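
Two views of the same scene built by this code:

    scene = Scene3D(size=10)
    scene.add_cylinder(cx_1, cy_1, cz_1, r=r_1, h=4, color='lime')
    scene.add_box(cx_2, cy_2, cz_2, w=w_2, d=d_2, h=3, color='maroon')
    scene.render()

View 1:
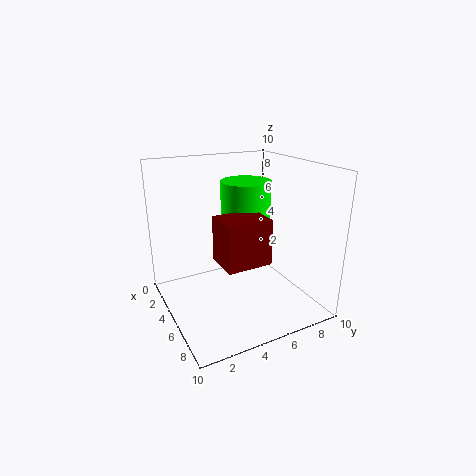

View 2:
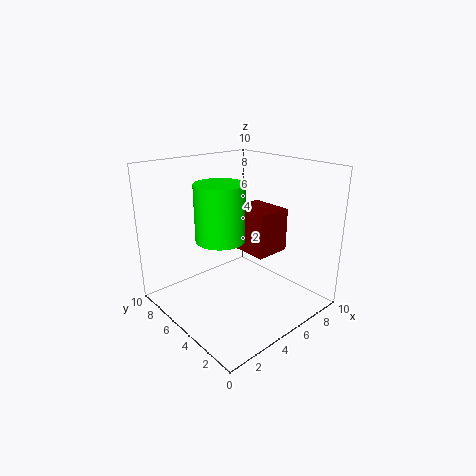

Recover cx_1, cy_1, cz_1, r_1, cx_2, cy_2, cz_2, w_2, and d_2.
cx_1 = 4.25; cy_1 = 6; cz_1 = 4.75; r_1 = 1.75; cx_2 = 5.25; cy_2 = 3; cz_2 = 4; w_2 = 2.5; d_2 = 3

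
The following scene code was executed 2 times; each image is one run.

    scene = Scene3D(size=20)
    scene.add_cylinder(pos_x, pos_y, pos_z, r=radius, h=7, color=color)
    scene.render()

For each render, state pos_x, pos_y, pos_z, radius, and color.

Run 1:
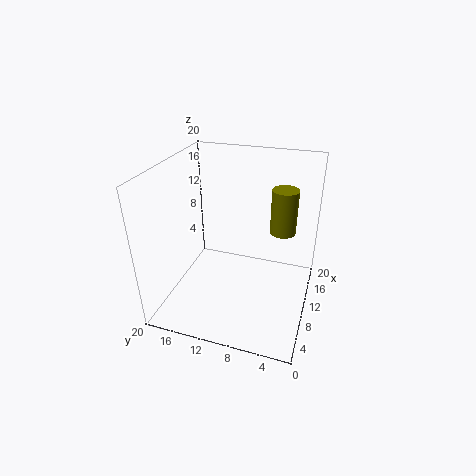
pos_x = 17; pos_y = 5; pos_z = 8; radius = 2; color = 'olive'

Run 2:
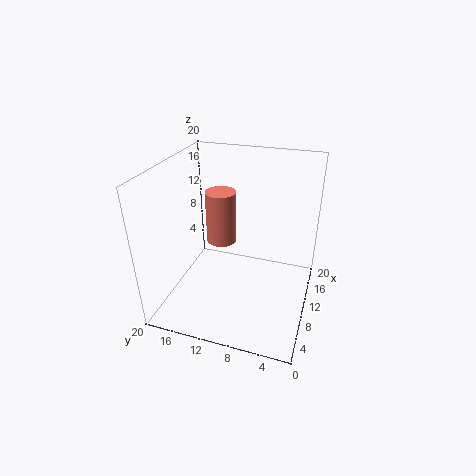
pos_x = 9; pos_y = 12; pos_z = 10; radius = 2; color = 'salmon'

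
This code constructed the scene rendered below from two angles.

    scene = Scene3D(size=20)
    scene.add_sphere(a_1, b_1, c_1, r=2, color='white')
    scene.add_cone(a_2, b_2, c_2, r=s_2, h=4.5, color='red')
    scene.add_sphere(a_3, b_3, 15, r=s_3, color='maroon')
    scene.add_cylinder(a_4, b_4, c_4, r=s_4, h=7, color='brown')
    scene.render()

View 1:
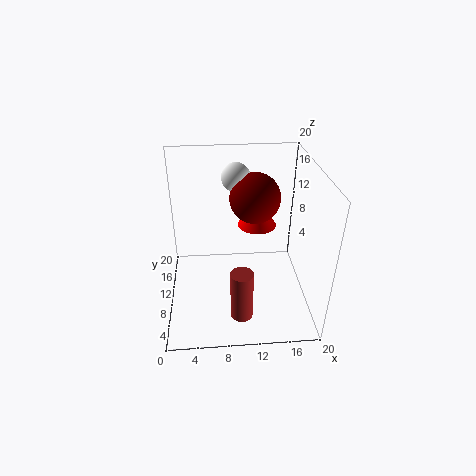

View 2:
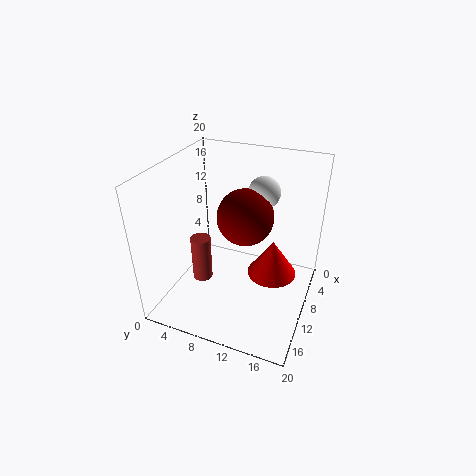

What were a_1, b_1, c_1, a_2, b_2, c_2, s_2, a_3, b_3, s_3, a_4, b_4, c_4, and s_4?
a_1 = 10
b_1 = 13.5
c_1 = 17.5
a_2 = 13.5
b_2 = 16
c_2 = 8.5
s_2 = 3
a_3 = 12.5
b_3 = 12
s_3 = 3.5
a_4 = 10
b_4 = 4
c_4 = 1.5
s_4 = 1.5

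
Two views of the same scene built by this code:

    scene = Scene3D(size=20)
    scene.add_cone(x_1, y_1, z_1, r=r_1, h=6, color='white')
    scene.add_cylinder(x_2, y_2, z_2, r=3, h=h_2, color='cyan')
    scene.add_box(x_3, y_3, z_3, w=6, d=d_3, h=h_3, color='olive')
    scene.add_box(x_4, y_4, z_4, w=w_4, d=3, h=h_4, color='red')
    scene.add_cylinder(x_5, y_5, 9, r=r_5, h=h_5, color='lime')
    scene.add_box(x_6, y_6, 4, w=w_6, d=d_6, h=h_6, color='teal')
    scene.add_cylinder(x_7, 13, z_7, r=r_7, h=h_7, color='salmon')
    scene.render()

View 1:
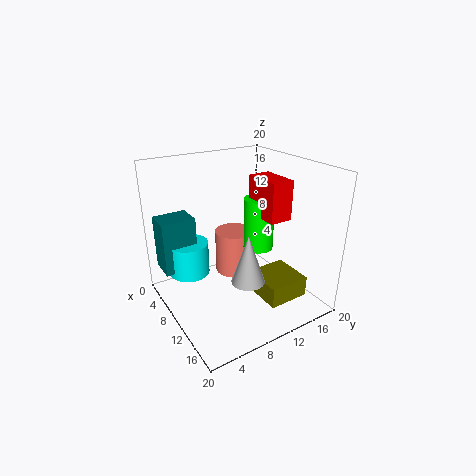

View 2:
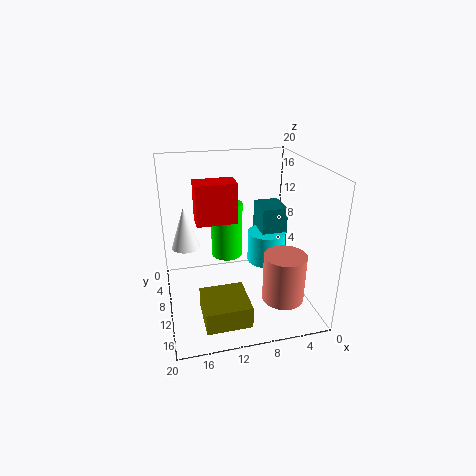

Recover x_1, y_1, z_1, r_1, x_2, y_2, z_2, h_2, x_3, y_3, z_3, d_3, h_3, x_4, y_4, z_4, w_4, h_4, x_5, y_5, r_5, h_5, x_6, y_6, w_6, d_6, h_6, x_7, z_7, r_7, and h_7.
x_1 = 17
y_1 = 7
z_1 = 8
r_1 = 2
x_2 = 4
y_2 = 5
z_2 = 3
h_2 = 5
x_3 = 10
y_3 = 12
z_3 = 1
d_3 = 6
h_3 = 3
x_4 = 11
y_4 = 11
z_4 = 14
w_4 = 5
h_4 = 5
x_5 = 12
y_5 = 12
r_5 = 2
h_5 = 7
x_6 = 1
y_6 = 1
w_6 = 4
d_6 = 5
h_6 = 8
x_7 = 4
z_7 = 1
r_7 = 3
h_7 = 7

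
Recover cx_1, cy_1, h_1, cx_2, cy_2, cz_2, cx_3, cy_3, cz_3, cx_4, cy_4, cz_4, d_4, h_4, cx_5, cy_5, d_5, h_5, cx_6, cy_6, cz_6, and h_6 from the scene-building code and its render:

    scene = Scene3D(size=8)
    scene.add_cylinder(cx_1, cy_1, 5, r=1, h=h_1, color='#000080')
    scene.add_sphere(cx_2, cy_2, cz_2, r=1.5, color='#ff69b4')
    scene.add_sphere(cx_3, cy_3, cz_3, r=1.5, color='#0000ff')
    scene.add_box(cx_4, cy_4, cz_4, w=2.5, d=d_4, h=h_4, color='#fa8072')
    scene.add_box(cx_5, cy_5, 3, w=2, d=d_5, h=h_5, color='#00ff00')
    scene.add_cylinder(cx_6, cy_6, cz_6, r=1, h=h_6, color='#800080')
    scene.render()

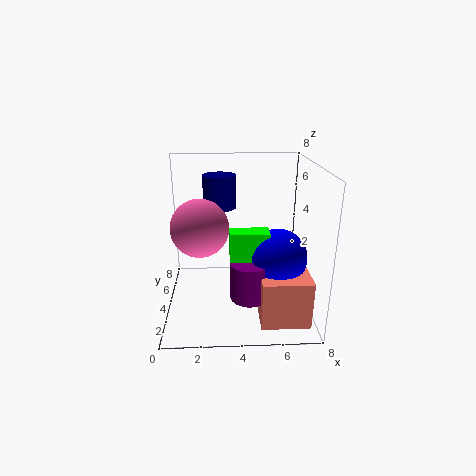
cx_1 = 3, cy_1 = 6.5, h_1 = 2, cx_2 = 2, cy_2 = 3, cz_2 = 5, cx_3 = 6, cy_3 = 2.5, cz_3 = 3.5, cx_4 = 5, cy_4 = 0.5, cz_4 = 0.5, d_4 = 2.5, h_4 = 2.5, cx_5 = 3.5, cy_5 = 2, d_5 = 1, h_5 = 2, cx_6 = 4.5, cy_6 = 2, cz_6 = 1.5, h_6 = 2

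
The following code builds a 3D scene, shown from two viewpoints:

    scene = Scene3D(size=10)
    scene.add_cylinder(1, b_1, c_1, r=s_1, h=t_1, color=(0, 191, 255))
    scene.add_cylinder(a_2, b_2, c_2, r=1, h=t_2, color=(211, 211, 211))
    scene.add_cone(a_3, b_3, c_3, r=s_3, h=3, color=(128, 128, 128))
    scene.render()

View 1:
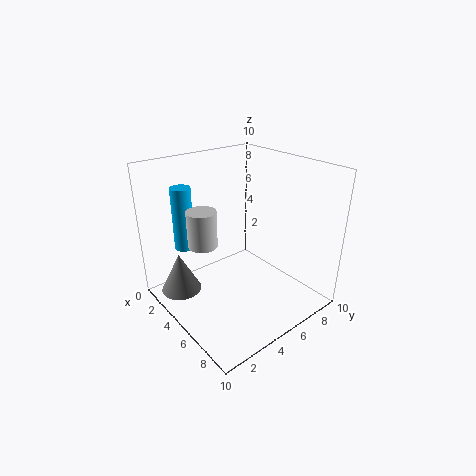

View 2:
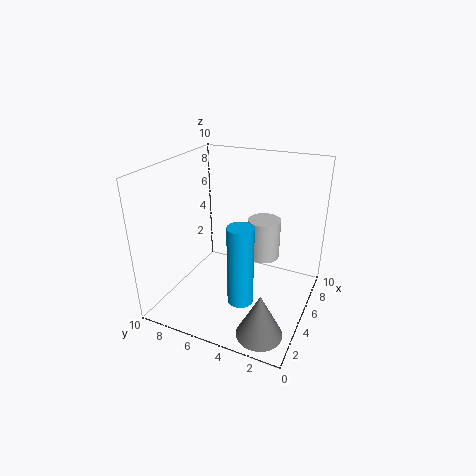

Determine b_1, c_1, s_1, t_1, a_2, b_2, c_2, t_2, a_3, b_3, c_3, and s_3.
b_1 = 3
c_1 = 3.25
s_1 = 0.75
t_1 = 4.75
a_2 = 4
b_2 = 2.75
c_2 = 4.75
t_2 = 2.5
a_3 = 1.75
b_3 = 2
c_3 = 0.25
s_3 = 1.5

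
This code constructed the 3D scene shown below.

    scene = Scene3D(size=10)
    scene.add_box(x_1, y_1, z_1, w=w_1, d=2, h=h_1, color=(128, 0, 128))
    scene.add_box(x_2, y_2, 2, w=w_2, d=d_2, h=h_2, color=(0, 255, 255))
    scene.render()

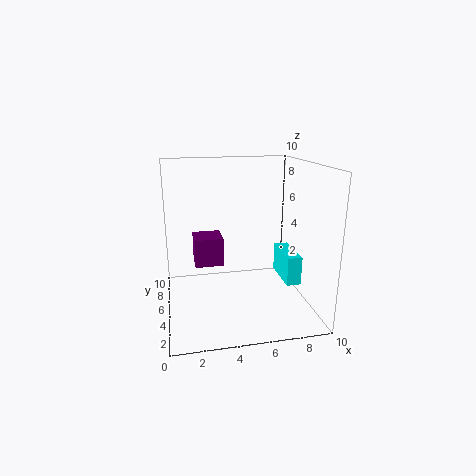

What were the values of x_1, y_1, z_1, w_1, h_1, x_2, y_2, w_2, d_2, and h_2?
x_1 = 2, y_1 = 5, z_1 = 3, w_1 = 2, h_1 = 2, x_2 = 8, y_2 = 3, w_2 = 1, d_2 = 3, h_2 = 2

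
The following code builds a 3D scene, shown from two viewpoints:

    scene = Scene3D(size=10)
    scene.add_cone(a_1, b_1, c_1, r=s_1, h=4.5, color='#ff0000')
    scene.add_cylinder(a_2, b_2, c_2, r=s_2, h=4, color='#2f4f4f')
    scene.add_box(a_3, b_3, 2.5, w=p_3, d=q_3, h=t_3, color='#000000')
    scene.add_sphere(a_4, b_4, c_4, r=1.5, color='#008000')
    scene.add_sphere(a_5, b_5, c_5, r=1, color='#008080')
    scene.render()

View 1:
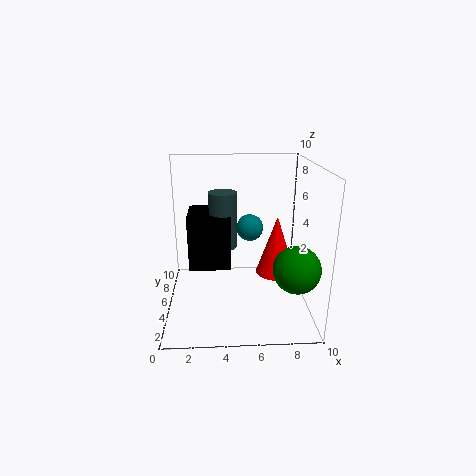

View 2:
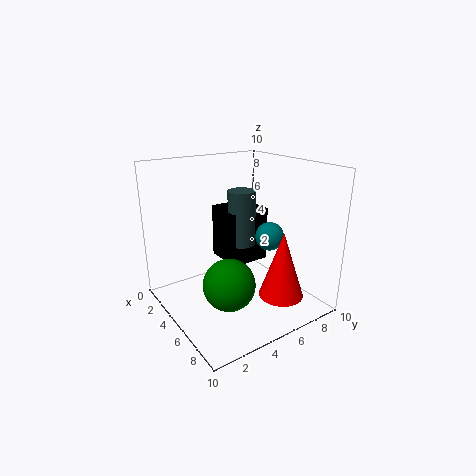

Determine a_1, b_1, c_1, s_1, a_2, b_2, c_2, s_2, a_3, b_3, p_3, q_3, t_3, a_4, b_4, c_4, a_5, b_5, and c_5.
a_1 = 8; b_1 = 6.5; c_1 = 1.5; s_1 = 1.5; a_2 = 4; b_2 = 6; c_2 = 4; s_2 = 1; a_3 = 1.5; b_3 = 5; p_3 = 3; q_3 = 3; t_3 = 4; a_4 = 8.5; b_4 = 2; c_4 = 4; a_5 = 6; b_5 = 7; c_5 = 5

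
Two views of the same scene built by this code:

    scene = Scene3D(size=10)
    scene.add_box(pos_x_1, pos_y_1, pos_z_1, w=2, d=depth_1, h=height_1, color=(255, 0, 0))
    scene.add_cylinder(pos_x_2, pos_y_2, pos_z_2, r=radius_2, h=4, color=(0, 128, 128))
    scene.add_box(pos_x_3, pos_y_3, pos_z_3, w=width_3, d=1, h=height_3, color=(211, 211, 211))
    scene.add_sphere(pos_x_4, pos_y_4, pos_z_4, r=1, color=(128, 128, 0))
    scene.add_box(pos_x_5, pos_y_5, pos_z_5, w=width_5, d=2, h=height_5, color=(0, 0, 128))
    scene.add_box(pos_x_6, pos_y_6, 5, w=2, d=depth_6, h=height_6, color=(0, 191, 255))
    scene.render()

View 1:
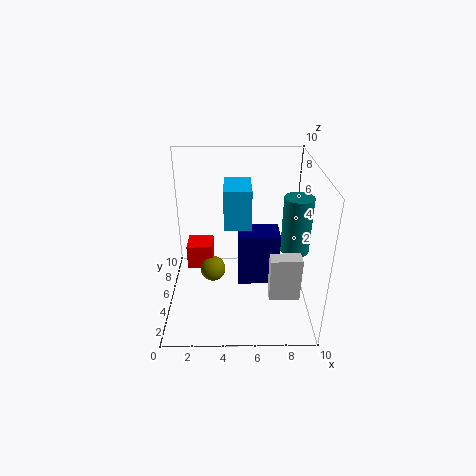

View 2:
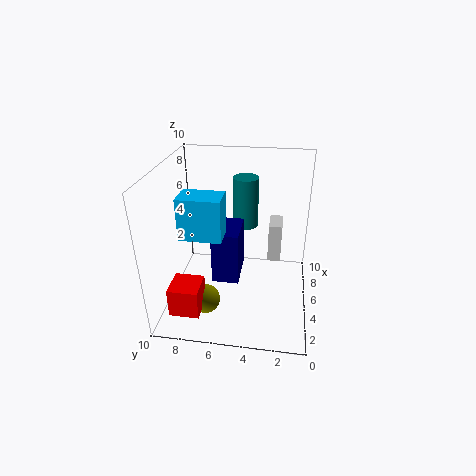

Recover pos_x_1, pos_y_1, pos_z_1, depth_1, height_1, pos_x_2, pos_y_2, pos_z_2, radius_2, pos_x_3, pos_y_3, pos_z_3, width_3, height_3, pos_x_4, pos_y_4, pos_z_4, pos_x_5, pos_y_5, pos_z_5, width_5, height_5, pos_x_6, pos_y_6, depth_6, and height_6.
pos_x_1 = 1, pos_y_1 = 7, pos_z_1 = 1, depth_1 = 2, height_1 = 2, pos_x_2 = 9, pos_y_2 = 5, pos_z_2 = 4, radius_2 = 1, pos_x_3 = 7, pos_y_3 = 2, pos_z_3 = 2, width_3 = 2, height_3 = 3, pos_x_4 = 3, pos_y_4 = 7, pos_z_4 = 1, pos_x_5 = 5, pos_y_5 = 5, pos_z_5 = 1, width_5 = 3, height_5 = 4, pos_x_6 = 4, pos_y_6 = 6, depth_6 = 3, height_6 = 3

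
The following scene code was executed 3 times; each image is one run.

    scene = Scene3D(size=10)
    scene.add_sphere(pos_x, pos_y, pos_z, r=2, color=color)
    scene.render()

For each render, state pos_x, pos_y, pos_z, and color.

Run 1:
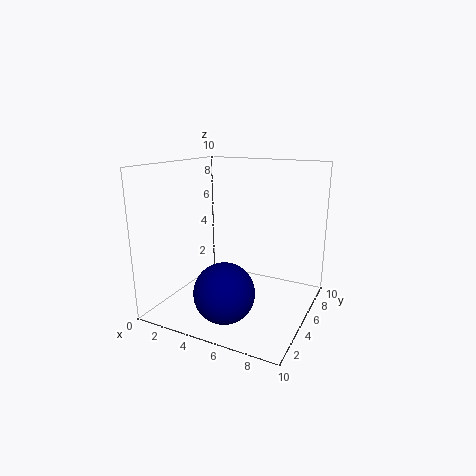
pos_x = 5.25; pos_y = 2.5; pos_z = 2; color = 'navy'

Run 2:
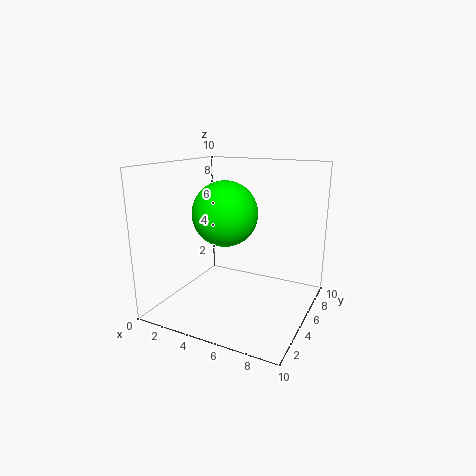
pos_x = 5.25; pos_y = 2.75; pos_z = 7.25; color = 'lime'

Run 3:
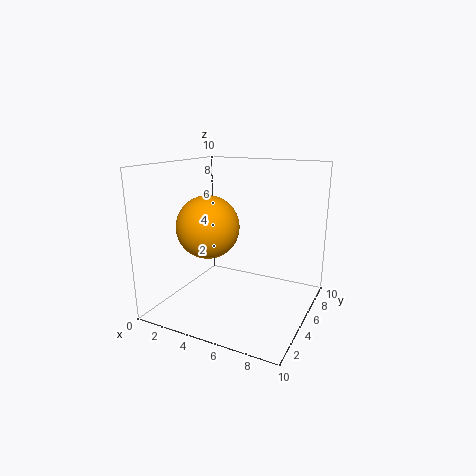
pos_x = 4; pos_y = 2.75; pos_z = 6.25; color = 'orange'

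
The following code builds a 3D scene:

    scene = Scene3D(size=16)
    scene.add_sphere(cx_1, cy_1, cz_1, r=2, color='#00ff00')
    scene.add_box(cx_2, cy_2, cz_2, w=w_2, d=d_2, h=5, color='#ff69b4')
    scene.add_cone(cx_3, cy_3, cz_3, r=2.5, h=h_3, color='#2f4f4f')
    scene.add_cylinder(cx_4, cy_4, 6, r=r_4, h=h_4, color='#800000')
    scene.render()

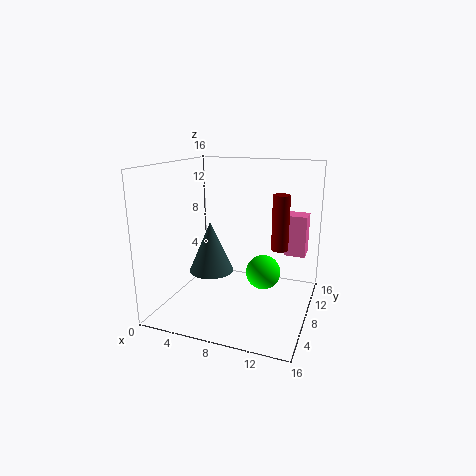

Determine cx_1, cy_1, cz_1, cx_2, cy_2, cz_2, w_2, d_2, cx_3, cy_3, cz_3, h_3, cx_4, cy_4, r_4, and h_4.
cx_1 = 10.5, cy_1 = 9.75, cz_1 = 3.5, cx_2 = 12.25, cy_2 = 12.75, cz_2 = 4.75, w_2 = 2.5, d_2 = 2.5, cx_3 = 5, cy_3 = 7.25, cz_3 = 4, h_3 = 5.75, cx_4 = 12, cy_4 = 11.25, r_4 = 1, h_4 = 6.5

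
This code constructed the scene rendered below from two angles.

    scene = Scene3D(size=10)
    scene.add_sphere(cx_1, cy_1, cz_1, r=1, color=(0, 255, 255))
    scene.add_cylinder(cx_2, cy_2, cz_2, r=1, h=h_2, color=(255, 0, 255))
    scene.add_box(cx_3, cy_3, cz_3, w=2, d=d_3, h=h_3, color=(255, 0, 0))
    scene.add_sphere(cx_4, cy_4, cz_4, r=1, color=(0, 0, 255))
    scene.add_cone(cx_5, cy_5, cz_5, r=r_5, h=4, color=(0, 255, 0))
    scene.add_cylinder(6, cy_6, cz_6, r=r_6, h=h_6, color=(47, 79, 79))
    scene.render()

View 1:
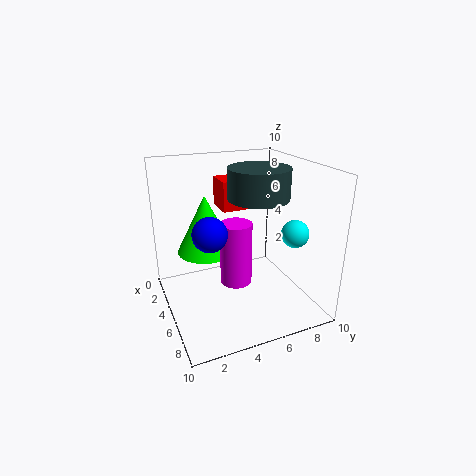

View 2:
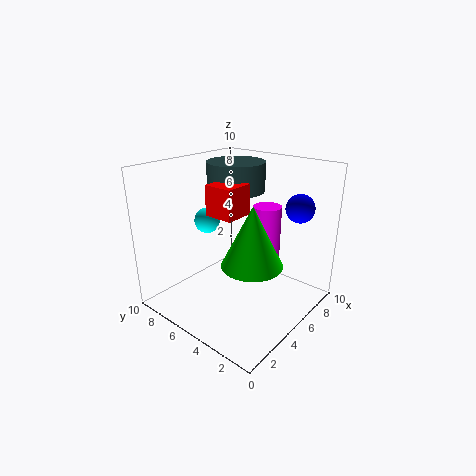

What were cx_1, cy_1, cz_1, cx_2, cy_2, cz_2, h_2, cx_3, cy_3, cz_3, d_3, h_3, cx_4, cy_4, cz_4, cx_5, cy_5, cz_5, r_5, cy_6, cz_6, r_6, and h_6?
cx_1 = 6, cy_1 = 9, cz_1 = 5, cx_2 = 7, cy_2 = 4, cz_2 = 3, h_2 = 4, cx_3 = 3, cy_3 = 4, cz_3 = 7, d_3 = 2, h_3 = 2, cx_4 = 8, cy_4 = 2, cz_4 = 7, cx_5 = 4, cy_5 = 3, cz_5 = 4, r_5 = 2, cy_6 = 6, cz_6 = 8, r_6 = 2, h_6 = 2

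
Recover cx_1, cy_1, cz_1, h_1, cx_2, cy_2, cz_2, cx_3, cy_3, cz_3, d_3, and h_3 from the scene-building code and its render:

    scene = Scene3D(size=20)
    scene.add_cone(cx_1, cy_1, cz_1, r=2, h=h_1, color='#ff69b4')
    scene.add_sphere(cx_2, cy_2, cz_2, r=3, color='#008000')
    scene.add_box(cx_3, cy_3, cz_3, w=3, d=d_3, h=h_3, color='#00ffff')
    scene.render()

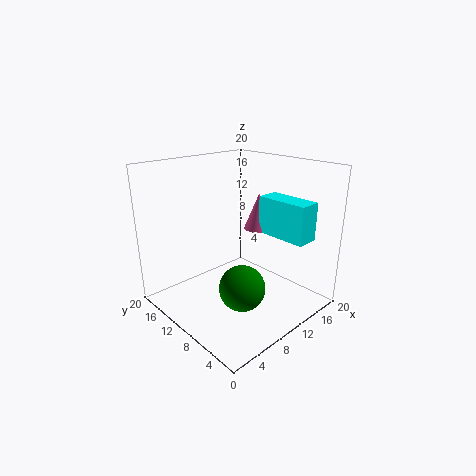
cx_1 = 13; cy_1 = 9; cz_1 = 11; h_1 = 5; cx_2 = 7; cy_2 = 6; cz_2 = 5; cx_3 = 12; cy_3 = 1; cz_3 = 11; d_3 = 7; h_3 = 5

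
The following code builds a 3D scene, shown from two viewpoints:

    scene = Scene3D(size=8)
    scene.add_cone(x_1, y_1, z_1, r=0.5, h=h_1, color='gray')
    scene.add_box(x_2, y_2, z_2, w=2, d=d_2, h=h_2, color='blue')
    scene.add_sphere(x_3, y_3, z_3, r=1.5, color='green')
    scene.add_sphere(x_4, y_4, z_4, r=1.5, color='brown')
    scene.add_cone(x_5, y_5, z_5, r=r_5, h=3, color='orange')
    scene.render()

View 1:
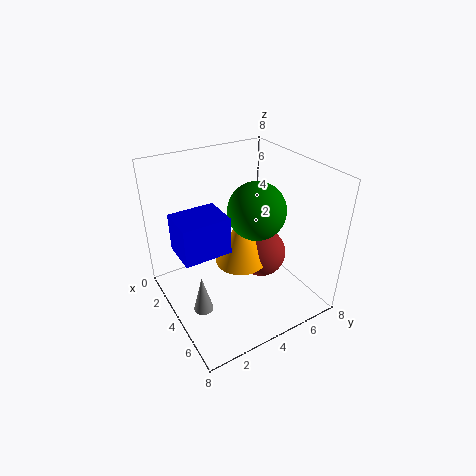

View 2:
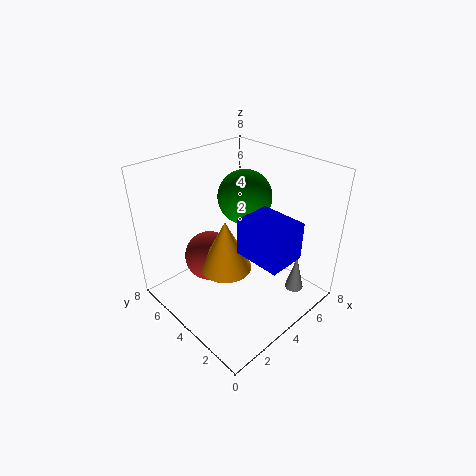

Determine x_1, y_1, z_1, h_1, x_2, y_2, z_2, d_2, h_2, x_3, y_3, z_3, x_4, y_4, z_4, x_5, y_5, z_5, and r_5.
x_1 = 5.5
y_1 = 1
z_1 = 1.5
h_1 = 2
x_2 = 3
y_2 = 0.5
z_2 = 4
d_2 = 2.5
h_2 = 2
x_3 = 5
y_3 = 4.5
z_3 = 6
x_4 = 3.5
y_4 = 6
z_4 = 2
x_5 = 3.5
y_5 = 4.5
z_5 = 2
r_5 = 1.5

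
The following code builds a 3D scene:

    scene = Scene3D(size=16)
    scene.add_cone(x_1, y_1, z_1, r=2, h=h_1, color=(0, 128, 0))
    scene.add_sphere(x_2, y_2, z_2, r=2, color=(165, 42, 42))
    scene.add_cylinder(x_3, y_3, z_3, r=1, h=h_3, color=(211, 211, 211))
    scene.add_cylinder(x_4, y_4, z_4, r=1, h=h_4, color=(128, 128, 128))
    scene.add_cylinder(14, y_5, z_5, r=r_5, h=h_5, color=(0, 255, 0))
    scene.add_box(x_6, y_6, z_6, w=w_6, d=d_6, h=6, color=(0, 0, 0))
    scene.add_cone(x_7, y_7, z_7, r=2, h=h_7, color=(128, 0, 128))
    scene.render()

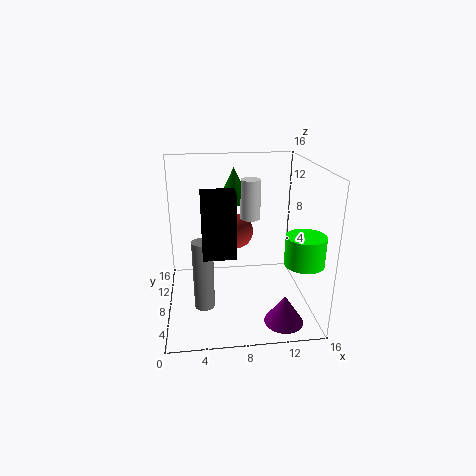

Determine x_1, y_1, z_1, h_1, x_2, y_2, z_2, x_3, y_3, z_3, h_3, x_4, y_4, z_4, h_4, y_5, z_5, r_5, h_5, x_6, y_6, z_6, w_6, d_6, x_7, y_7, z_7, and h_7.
x_1 = 8, y_1 = 12, z_1 = 11, h_1 = 4, x_2 = 8, y_2 = 10, z_2 = 8, x_3 = 9, y_3 = 6, z_3 = 11, h_3 = 4, x_4 = 4, y_4 = 3, z_4 = 3, h_4 = 7, y_5 = 3, z_5 = 7, r_5 = 2, h_5 = 3, x_6 = 4, y_6 = 1, z_6 = 9, w_6 = 3, d_6 = 2, x_7 = 12, y_7 = 2, z_7 = 1, h_7 = 3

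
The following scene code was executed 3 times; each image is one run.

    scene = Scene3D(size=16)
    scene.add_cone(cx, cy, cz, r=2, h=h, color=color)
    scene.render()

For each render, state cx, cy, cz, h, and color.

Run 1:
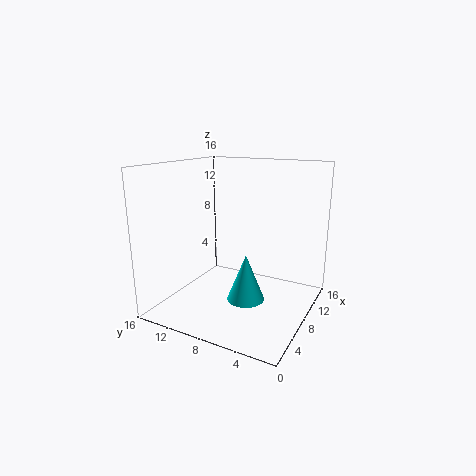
cx = 6
cy = 6
cz = 2
h = 5
color = 'cyan'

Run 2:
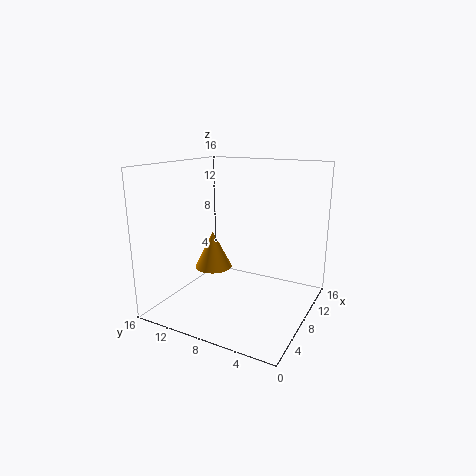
cx = 6
cy = 10
cz = 5
h = 4
color = 'orange'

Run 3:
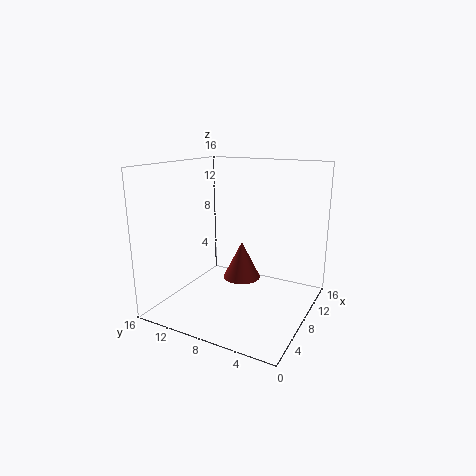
cx = 7
cy = 7
cz = 4
h = 4
color = 'brown'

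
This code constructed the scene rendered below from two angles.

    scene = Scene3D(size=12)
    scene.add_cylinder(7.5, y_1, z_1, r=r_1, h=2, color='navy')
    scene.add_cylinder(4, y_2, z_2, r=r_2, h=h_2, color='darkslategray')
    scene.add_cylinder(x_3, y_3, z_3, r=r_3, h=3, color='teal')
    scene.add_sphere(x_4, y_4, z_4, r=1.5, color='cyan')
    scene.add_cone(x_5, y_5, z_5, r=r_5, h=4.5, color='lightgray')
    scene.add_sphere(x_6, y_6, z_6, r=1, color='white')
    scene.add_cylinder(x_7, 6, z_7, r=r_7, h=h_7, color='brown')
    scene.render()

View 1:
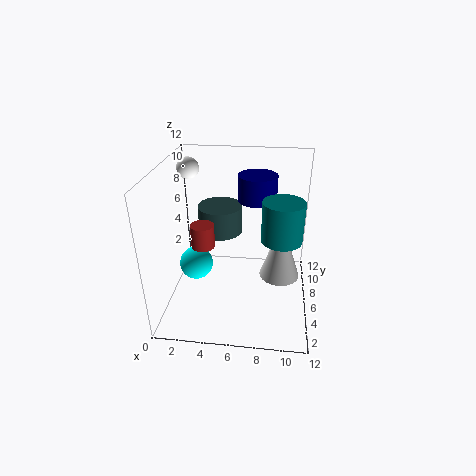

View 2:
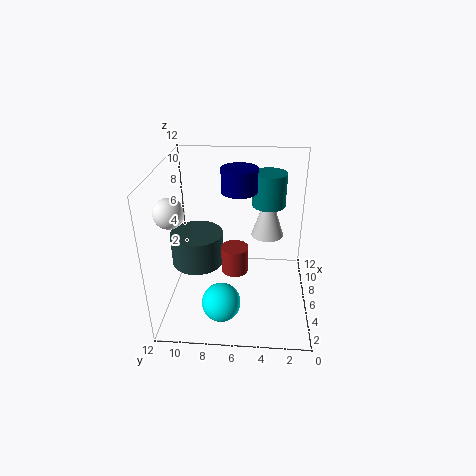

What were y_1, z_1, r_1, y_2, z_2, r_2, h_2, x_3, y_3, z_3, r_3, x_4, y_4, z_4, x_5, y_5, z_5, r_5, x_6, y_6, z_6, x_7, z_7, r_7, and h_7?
y_1 = 6; z_1 = 9.5; r_1 = 1.5; y_2 = 9; z_2 = 5; r_2 = 2; h_2 = 2.5; x_3 = 9.5; y_3 = 3.5; z_3 = 7.5; r_3 = 1.5; x_4 = 2; y_4 = 7; z_4 = 2.5; x_5 = 9.5; y_5 = 3.5; z_5 = 4.5; r_5 = 1.5; x_6 = 1; y_6 = 10; z_6 = 10.5; x_7 = 3; z_7 = 5; r_7 = 1; h_7 = 2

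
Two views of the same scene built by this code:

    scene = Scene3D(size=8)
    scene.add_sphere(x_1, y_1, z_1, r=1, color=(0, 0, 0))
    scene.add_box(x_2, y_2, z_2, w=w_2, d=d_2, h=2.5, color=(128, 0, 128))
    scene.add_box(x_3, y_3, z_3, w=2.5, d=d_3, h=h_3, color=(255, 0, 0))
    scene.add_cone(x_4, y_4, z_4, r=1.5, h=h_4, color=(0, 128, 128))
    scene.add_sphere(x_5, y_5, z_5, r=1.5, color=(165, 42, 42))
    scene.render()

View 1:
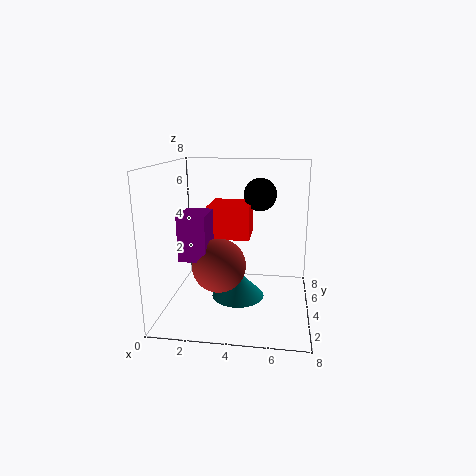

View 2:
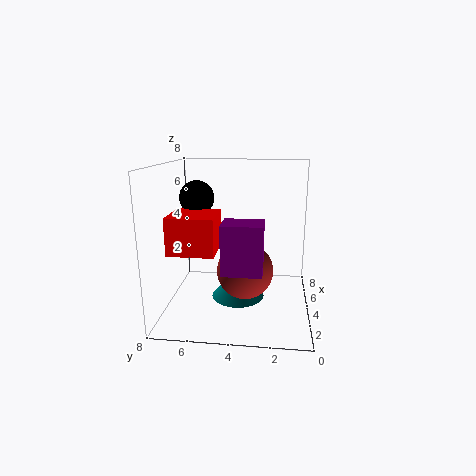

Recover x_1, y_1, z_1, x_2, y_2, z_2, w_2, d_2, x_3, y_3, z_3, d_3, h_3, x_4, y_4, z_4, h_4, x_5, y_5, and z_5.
x_1 = 5
y_1 = 6.5
z_1 = 6
x_2 = 1
y_2 = 2.5
z_2 = 3
w_2 = 1.5
d_2 = 2
x_3 = 2
y_3 = 5
z_3 = 3.5
d_3 = 2.5
h_3 = 2
x_4 = 4
y_4 = 4
z_4 = 0.5
h_4 = 1.5
x_5 = 3
y_5 = 3.5
z_5 = 2.5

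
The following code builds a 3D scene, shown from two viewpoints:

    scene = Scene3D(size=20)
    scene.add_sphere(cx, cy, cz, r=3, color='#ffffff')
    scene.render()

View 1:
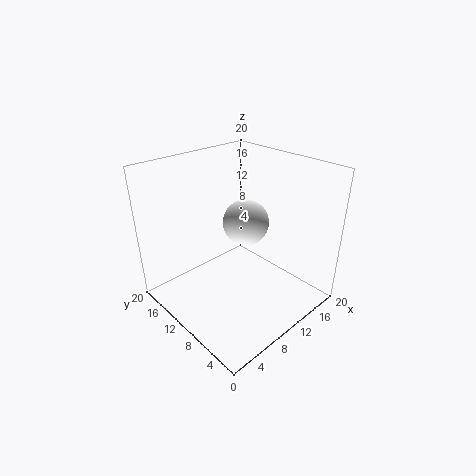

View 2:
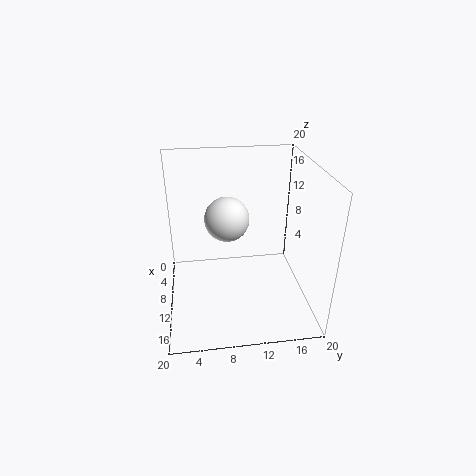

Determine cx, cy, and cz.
cx = 10; cy = 8.5; cz = 13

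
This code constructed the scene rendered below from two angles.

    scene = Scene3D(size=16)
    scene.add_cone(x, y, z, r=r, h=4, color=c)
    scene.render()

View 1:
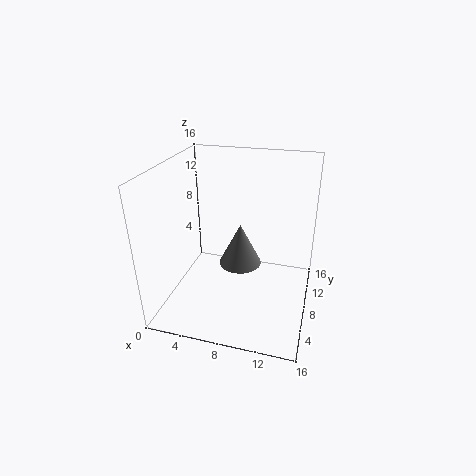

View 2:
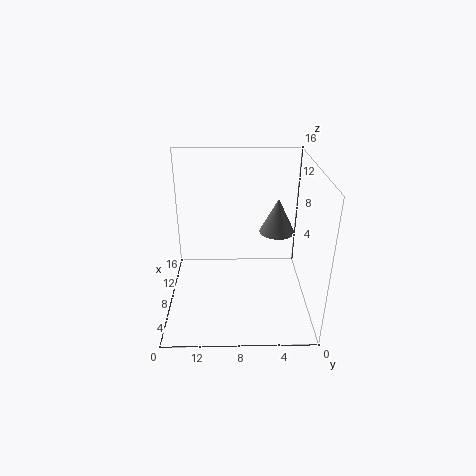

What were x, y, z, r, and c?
x = 9.5
y = 3.5
z = 8
r = 2
c = 'gray'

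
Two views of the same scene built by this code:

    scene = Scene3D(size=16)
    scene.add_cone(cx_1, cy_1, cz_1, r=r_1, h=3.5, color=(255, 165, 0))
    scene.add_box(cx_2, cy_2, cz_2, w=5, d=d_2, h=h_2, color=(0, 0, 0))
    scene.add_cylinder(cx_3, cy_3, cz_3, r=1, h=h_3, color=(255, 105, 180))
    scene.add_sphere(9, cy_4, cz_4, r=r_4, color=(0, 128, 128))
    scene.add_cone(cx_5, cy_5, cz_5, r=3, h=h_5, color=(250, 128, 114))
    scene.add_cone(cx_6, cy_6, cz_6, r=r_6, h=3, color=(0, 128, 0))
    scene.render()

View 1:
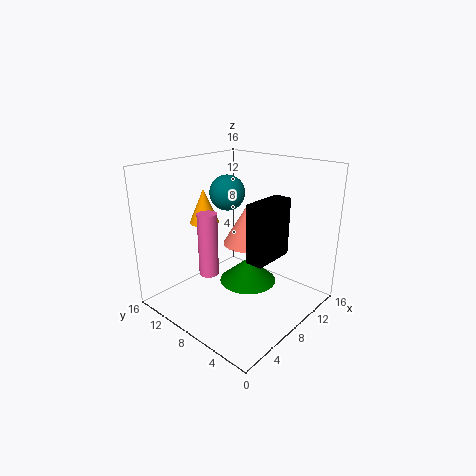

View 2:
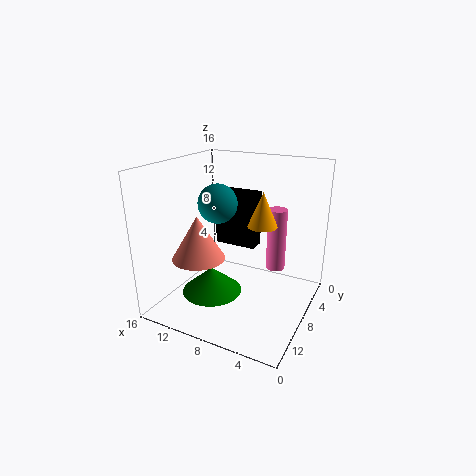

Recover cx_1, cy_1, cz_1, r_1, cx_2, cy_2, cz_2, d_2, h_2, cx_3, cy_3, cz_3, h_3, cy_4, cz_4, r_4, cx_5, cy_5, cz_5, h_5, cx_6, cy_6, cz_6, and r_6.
cx_1 = 4.5; cy_1 = 9.5; cz_1 = 10.5; r_1 = 1.5; cx_2 = 7; cy_2 = 4; cz_2 = 6; d_2 = 2; h_2 = 6.5; cx_3 = 3.5; cy_3 = 8; cz_3 = 5.5; h_3 = 6.5; cy_4 = 10.5; cz_4 = 12.5; r_4 = 2; cx_5 = 12; cy_5 = 10; cz_5 = 5.5; h_5 = 5; cx_6 = 11; cy_6 = 9; cz_6 = 1; r_6 = 3.5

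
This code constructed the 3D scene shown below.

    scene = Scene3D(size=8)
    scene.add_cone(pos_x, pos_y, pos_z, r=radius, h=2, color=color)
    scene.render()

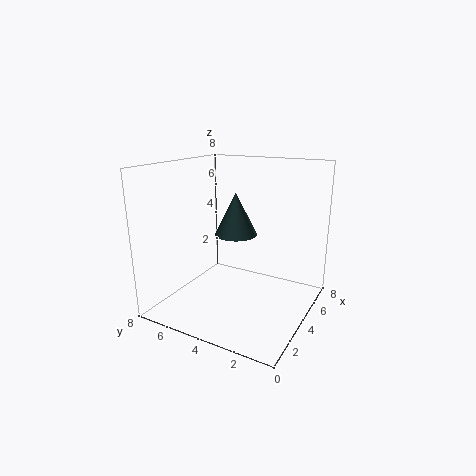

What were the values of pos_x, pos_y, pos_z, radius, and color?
pos_x = 2; pos_y = 3; pos_z = 5; radius = 1; color = 'darkslategray'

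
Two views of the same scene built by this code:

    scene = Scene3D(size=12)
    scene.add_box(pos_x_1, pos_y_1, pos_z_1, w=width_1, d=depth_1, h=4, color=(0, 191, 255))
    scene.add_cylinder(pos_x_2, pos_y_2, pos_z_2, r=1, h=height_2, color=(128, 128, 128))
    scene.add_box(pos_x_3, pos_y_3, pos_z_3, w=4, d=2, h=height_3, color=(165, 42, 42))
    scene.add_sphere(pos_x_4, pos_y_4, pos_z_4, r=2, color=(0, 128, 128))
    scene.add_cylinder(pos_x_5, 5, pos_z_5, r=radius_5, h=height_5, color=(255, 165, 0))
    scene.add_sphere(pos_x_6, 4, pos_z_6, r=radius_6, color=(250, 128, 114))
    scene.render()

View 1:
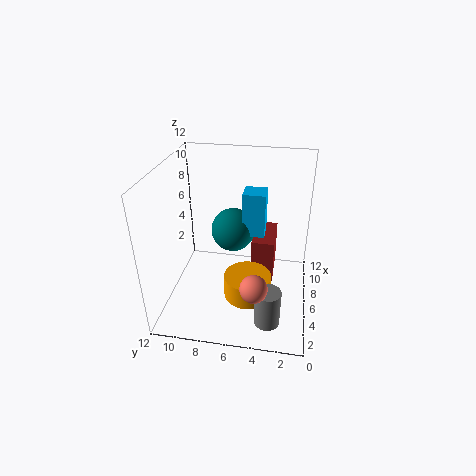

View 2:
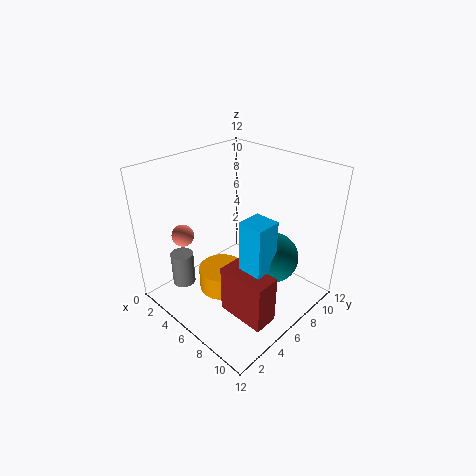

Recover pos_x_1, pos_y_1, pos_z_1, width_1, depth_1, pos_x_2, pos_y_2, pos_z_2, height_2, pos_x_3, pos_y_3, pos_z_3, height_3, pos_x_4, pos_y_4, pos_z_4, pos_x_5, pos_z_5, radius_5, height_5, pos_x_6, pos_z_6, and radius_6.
pos_x_1 = 8; pos_y_1 = 4; pos_z_1 = 5; width_1 = 2; depth_1 = 2; pos_x_2 = 2; pos_y_2 = 3; pos_z_2 = 1; height_2 = 3; pos_x_3 = 7; pos_y_3 = 3; pos_z_3 = 1; height_3 = 4; pos_x_4 = 9; pos_y_4 = 7; pos_z_4 = 5; pos_x_5 = 5; pos_z_5 = 1; radius_5 = 2; height_5 = 2; pos_x_6 = 1; pos_z_6 = 5; radius_6 = 1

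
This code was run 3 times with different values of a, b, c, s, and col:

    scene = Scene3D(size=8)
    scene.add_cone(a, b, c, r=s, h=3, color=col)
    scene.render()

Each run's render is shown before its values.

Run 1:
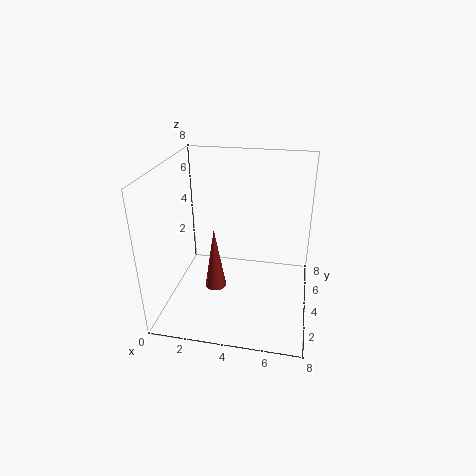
a = 3.5
b = 1
c = 3
s = 0.5
col = 'brown'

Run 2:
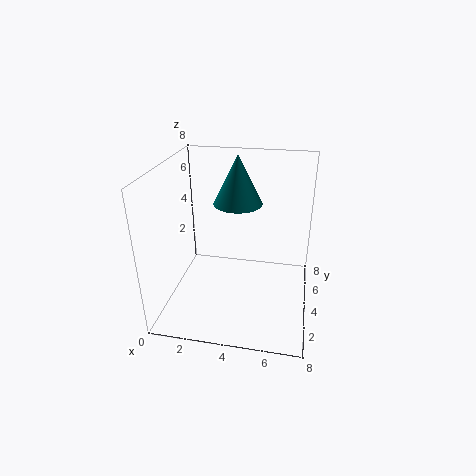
a = 3.5
b = 6.5
c = 5
s = 1.5
col = 'teal'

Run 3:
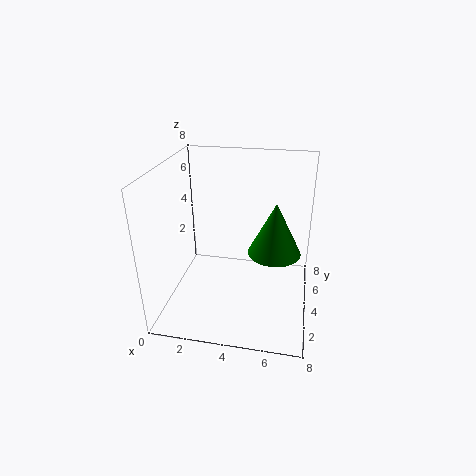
a = 6
b = 4.5
c = 3
s = 1.5
col = 'green'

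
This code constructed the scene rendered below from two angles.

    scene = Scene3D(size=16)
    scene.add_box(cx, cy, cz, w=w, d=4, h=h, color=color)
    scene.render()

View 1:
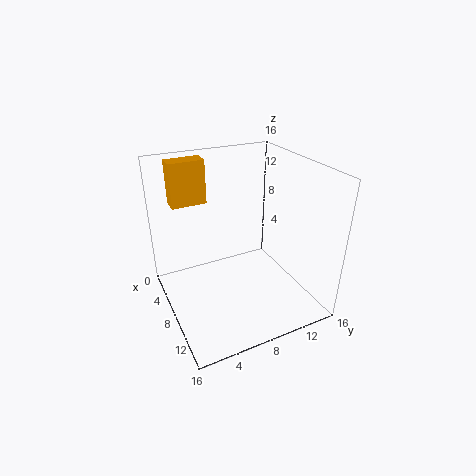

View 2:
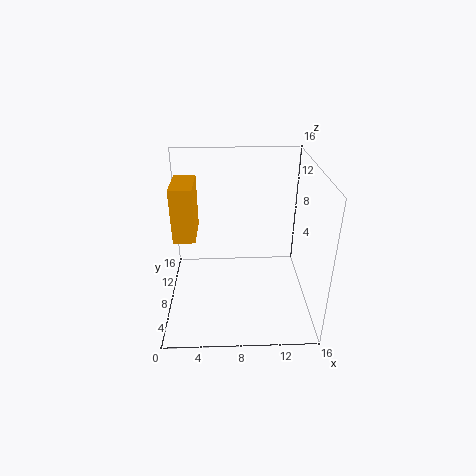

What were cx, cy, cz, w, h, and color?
cx = 2, cy = 2, cz = 11, w = 2, h = 5, color = 'orange'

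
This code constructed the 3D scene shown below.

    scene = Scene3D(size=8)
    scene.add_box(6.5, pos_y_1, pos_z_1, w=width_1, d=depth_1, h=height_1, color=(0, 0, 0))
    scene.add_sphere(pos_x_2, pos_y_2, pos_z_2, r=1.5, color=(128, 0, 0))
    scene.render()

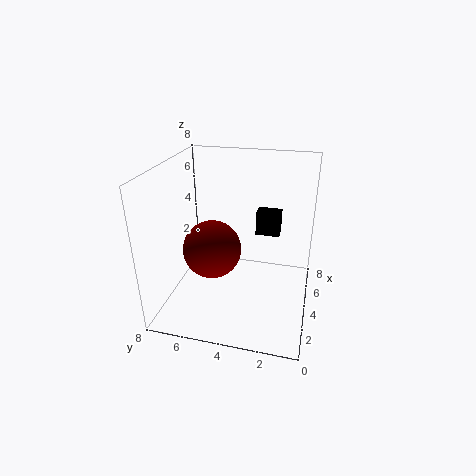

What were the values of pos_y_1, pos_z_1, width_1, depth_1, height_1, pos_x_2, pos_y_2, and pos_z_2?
pos_y_1 = 2
pos_z_1 = 3
width_1 = 1
depth_1 = 1.5
height_1 = 1.5
pos_x_2 = 2.5
pos_y_2 = 5
pos_z_2 = 4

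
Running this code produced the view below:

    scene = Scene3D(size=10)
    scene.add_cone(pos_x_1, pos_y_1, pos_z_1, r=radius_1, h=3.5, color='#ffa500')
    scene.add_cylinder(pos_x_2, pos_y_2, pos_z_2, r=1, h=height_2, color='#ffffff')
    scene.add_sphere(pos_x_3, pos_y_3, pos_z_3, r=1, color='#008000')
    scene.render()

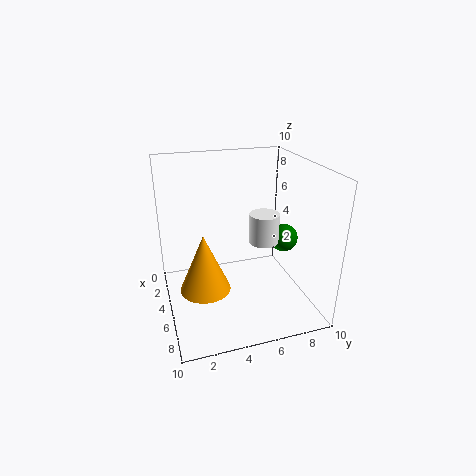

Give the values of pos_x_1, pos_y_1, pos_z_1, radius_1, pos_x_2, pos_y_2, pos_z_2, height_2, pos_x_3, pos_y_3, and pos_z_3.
pos_x_1 = 8, pos_y_1 = 2, pos_z_1 = 3.5, radius_1 = 1.5, pos_x_2 = 6, pos_y_2 = 6.5, pos_z_2 = 5, height_2 = 2, pos_x_3 = 5, pos_y_3 = 8.5, pos_z_3 = 4.5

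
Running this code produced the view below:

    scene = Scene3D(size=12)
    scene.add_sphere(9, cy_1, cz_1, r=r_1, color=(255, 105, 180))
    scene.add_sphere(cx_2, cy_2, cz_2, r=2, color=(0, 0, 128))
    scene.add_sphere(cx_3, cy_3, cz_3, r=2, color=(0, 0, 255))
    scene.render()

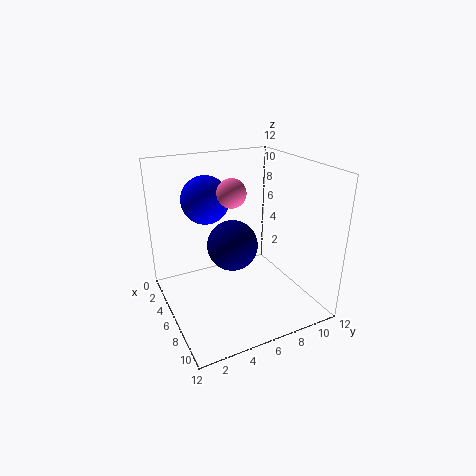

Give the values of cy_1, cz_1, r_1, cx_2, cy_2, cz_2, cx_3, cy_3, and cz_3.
cy_1 = 4, cz_1 = 11, r_1 = 1, cx_2 = 7, cy_2 = 5, cz_2 = 6, cx_3 = 4, cy_3 = 4, cz_3 = 9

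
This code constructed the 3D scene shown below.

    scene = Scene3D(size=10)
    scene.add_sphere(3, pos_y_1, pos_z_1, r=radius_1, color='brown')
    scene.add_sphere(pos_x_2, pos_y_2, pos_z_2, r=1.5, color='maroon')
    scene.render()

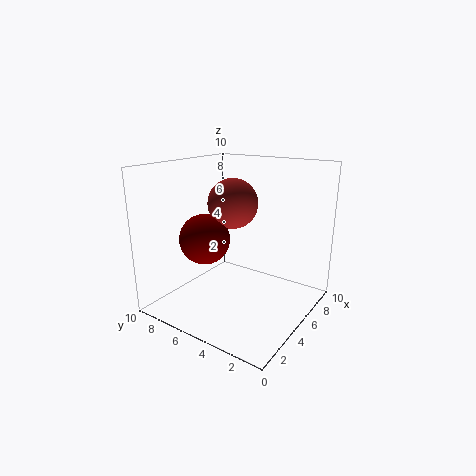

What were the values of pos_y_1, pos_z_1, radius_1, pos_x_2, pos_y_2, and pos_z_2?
pos_y_1 = 4; pos_z_1 = 8; radius_1 = 1.5; pos_x_2 = 1.5; pos_y_2 = 5; pos_z_2 = 6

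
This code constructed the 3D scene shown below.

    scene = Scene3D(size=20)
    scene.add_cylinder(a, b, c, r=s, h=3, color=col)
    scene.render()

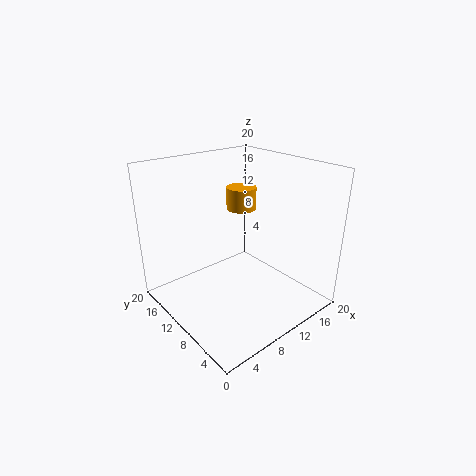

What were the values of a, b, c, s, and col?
a = 11, b = 10.5, c = 14, s = 2, col = 'orange'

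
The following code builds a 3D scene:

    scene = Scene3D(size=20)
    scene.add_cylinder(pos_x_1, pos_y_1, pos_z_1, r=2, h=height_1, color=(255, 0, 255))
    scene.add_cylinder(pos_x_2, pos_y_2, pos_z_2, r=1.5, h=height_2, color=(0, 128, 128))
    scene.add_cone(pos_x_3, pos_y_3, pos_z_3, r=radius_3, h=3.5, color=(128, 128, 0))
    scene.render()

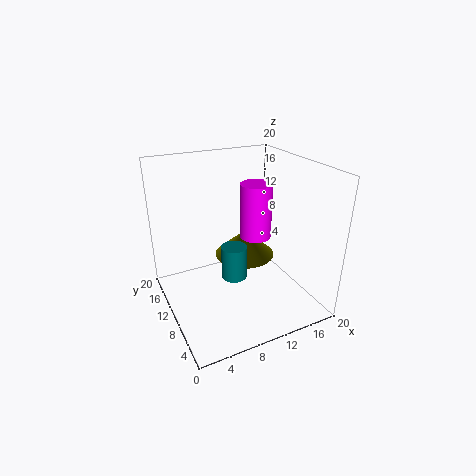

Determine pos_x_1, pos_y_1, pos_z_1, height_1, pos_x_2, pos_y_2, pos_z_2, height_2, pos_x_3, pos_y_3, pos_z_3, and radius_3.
pos_x_1 = 11
pos_y_1 = 7
pos_z_1 = 11.5
height_1 = 7
pos_x_2 = 6.5
pos_y_2 = 4
pos_z_2 = 8.5
height_2 = 4
pos_x_3 = 10.5
pos_y_3 = 9
pos_z_3 = 8
radius_3 = 4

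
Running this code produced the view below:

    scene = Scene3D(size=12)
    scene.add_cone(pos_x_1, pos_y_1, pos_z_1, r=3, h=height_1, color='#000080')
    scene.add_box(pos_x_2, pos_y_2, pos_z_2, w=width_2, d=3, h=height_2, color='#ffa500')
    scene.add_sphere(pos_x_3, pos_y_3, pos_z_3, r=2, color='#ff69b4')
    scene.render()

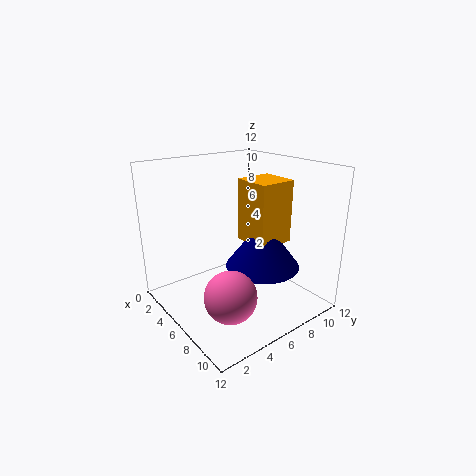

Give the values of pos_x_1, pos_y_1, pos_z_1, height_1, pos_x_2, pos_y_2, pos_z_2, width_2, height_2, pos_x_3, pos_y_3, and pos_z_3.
pos_x_1 = 8; pos_y_1 = 7; pos_z_1 = 4; height_1 = 4; pos_x_2 = 6; pos_y_2 = 6; pos_z_2 = 6; width_2 = 3; height_2 = 5; pos_x_3 = 9; pos_y_3 = 3; pos_z_3 = 3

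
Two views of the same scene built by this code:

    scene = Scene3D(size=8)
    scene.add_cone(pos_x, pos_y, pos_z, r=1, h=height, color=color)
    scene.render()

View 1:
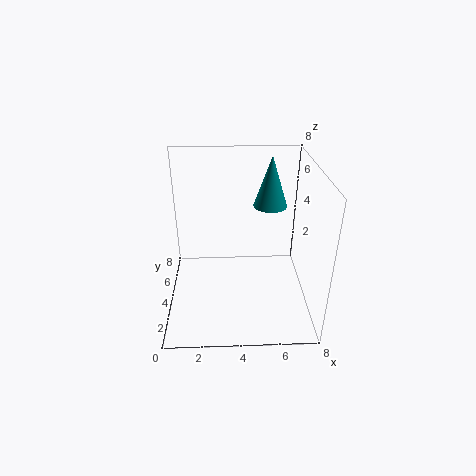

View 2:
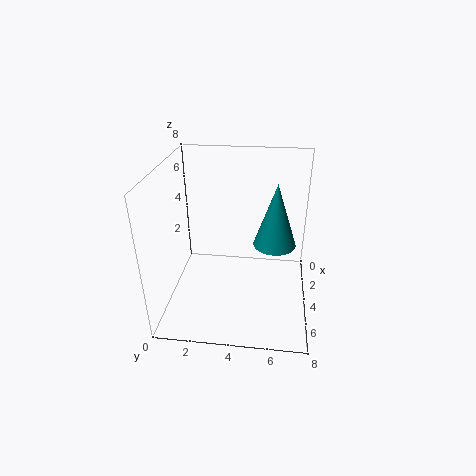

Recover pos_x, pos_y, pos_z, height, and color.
pos_x = 6
pos_y = 6
pos_z = 5
height = 3
color = 'teal'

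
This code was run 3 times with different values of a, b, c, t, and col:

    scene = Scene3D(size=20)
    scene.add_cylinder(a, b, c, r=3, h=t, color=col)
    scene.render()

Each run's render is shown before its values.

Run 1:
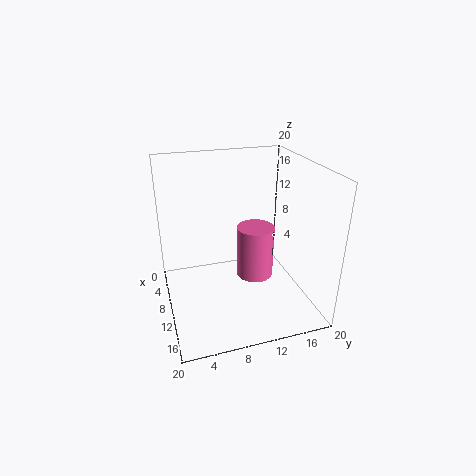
a = 5, b = 14.5, c = 0.25, t = 8.5, col = 'hotpink'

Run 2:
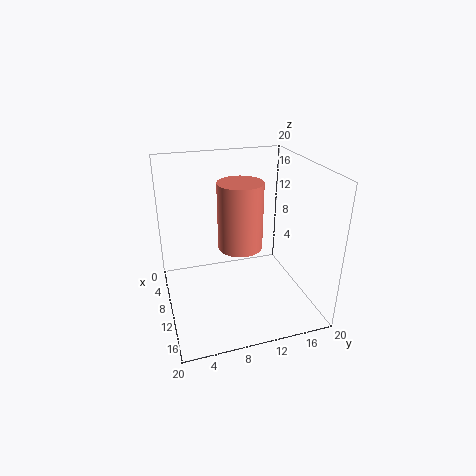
a = 11, b = 10, c = 9.25, t = 9, col = 'salmon'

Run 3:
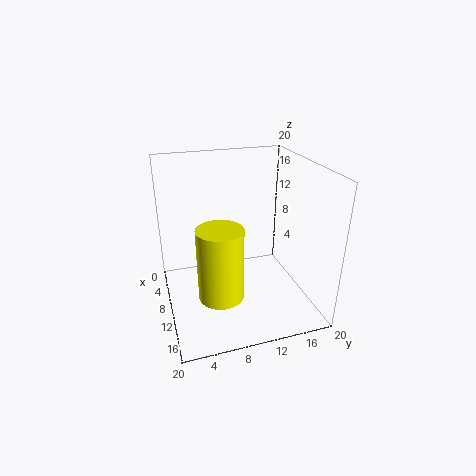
a = 13.75, b = 6.5, c = 3.75, t = 9.75, col = 'yellow'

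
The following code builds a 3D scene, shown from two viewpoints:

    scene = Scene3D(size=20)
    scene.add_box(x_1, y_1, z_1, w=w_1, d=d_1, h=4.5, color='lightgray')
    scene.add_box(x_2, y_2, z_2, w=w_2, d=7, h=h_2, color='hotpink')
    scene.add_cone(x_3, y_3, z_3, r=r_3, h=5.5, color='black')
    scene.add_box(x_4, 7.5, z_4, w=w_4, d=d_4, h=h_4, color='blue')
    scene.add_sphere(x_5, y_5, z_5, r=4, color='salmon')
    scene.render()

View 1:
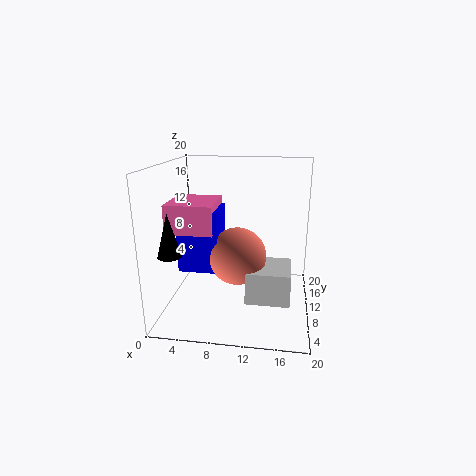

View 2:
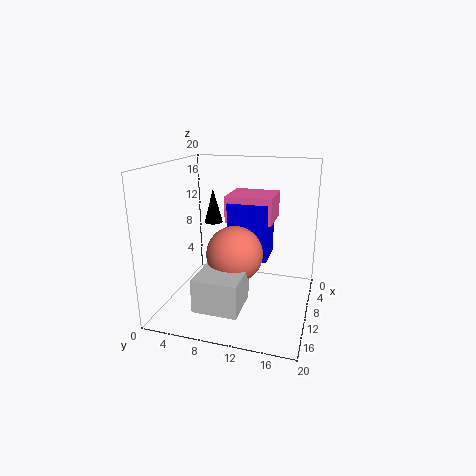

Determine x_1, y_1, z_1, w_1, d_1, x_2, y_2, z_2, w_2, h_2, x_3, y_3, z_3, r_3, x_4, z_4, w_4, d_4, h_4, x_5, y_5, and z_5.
x_1 = 11.5; y_1 = 6; z_1 = 2; w_1 = 6; d_1 = 6; x_2 = 0.5; y_2 = 7; z_2 = 11; w_2 = 6.5; h_2 = 4; x_3 = 2.5; y_3 = 3.5; z_3 = 9.5; r_3 = 1.5; x_4 = 2; z_4 = 5.5; w_4 = 5.5; d_4 = 6; h_4 = 8.5; x_5 = 10; y_5 = 9.5; z_5 = 7.5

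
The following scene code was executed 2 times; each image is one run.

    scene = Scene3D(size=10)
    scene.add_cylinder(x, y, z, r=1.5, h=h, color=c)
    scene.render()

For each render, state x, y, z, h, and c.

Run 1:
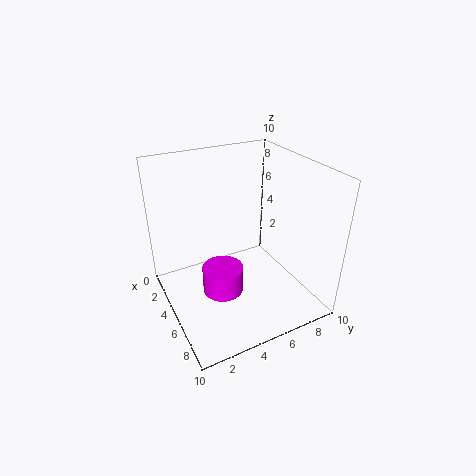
x = 4.5
y = 4
z = 0.5
h = 2
c = 'magenta'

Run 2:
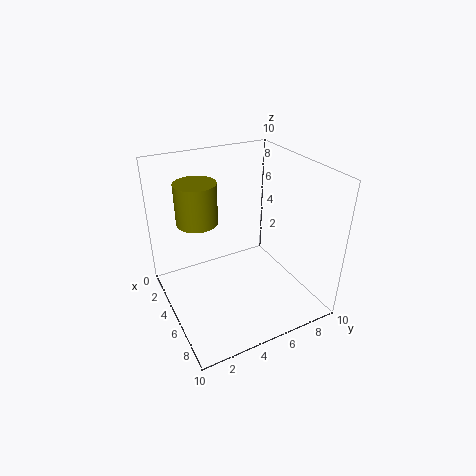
x = 2.5
y = 3
z = 5.5
h = 3
c = 'olive'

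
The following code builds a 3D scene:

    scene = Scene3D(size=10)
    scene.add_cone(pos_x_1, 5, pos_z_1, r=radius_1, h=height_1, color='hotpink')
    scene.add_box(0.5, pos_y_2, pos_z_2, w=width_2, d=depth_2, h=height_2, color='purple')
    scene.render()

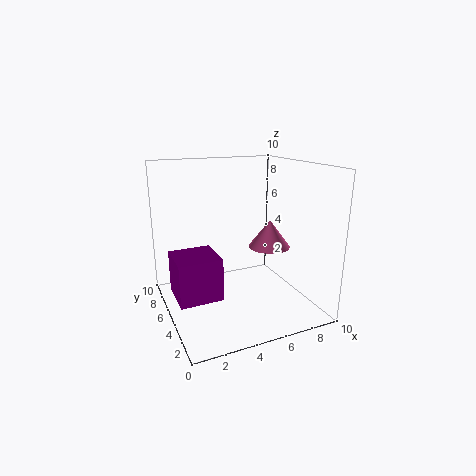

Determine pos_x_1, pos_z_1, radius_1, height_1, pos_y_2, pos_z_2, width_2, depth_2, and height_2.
pos_x_1 = 7.5, pos_z_1 = 4, radius_1 = 1.5, height_1 = 2, pos_y_2 = 4, pos_z_2 = 1, width_2 = 3, depth_2 = 3, height_2 = 3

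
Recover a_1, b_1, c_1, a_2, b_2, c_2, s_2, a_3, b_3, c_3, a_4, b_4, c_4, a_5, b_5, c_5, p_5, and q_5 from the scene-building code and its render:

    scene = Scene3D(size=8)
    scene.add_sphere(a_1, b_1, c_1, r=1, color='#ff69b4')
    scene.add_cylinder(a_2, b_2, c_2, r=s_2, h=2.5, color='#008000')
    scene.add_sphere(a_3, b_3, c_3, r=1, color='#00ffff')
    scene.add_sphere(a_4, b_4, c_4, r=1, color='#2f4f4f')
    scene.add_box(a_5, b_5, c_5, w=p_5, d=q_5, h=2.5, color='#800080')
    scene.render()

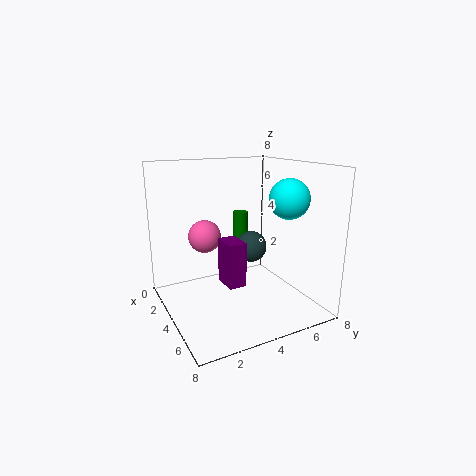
a_1 = 1.5, b_1 = 3, c_1 = 3.5, a_2 = 0.5, b_2 = 6, c_2 = 2, s_2 = 0.5, a_3 = 6.5, b_3 = 5.5, c_3 = 6.5, a_4 = 2, b_4 = 6, c_4 = 2.5, a_5 = 3.5, b_5 = 3, c_5 = 1.5, p_5 = 1.5, q_5 = 1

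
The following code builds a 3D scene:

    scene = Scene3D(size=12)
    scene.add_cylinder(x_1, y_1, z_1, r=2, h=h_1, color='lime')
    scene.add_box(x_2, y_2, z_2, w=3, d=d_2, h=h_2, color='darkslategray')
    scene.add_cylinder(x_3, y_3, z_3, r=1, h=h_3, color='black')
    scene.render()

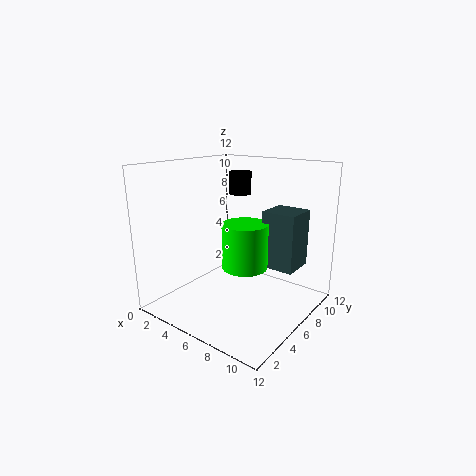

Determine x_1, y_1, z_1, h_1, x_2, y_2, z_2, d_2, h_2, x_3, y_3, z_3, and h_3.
x_1 = 6
y_1 = 7
z_1 = 3
h_1 = 4
x_2 = 7
y_2 = 8
z_2 = 3
d_2 = 3
h_2 = 5
x_3 = 4
y_3 = 9
z_3 = 9
h_3 = 2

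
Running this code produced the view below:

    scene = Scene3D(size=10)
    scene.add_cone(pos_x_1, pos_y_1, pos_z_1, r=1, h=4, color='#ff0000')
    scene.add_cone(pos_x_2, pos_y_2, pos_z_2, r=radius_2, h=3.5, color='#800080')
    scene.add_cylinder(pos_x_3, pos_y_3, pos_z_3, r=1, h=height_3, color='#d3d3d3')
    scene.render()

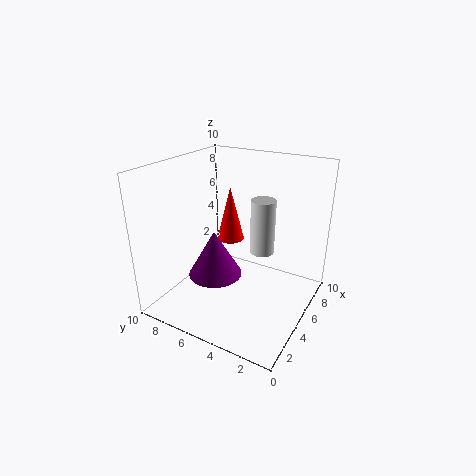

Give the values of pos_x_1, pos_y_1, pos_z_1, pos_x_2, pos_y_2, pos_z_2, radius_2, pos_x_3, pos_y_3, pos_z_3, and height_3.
pos_x_1 = 6.5, pos_y_1 = 6.5, pos_z_1 = 4, pos_x_2 = 5, pos_y_2 = 7, pos_z_2 = 1.5, radius_2 = 2, pos_x_3 = 9, pos_y_3 = 5, pos_z_3 = 2, height_3 = 4.5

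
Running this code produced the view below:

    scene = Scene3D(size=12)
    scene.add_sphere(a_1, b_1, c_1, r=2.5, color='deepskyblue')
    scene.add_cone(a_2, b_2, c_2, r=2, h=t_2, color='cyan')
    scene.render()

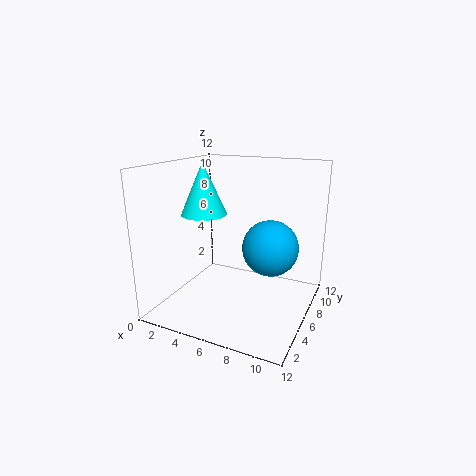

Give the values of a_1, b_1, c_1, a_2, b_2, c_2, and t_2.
a_1 = 8
b_1 = 8.5
c_1 = 4.5
a_2 = 2.5
b_2 = 6.5
c_2 = 7.5
t_2 = 4.5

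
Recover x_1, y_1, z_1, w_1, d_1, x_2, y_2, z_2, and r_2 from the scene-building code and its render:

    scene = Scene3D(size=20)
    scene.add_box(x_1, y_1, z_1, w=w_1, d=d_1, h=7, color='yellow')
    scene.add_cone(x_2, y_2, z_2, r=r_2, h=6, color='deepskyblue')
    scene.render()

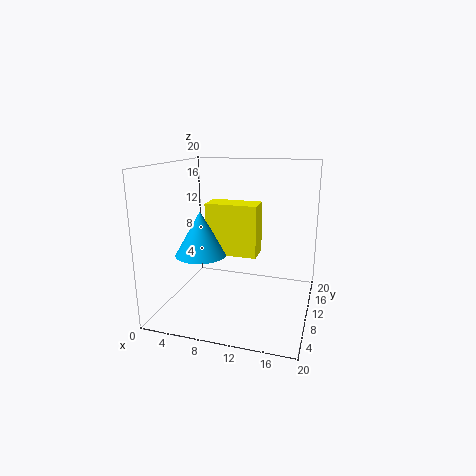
x_1 = 6
y_1 = 8
z_1 = 8
w_1 = 7
d_1 = 3.5
x_2 = 5.5
y_2 = 7.5
z_2 = 8
r_2 = 3.5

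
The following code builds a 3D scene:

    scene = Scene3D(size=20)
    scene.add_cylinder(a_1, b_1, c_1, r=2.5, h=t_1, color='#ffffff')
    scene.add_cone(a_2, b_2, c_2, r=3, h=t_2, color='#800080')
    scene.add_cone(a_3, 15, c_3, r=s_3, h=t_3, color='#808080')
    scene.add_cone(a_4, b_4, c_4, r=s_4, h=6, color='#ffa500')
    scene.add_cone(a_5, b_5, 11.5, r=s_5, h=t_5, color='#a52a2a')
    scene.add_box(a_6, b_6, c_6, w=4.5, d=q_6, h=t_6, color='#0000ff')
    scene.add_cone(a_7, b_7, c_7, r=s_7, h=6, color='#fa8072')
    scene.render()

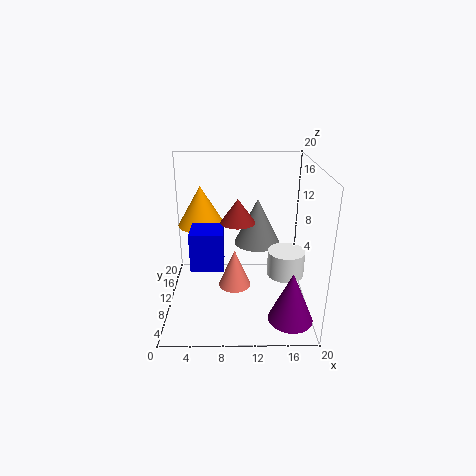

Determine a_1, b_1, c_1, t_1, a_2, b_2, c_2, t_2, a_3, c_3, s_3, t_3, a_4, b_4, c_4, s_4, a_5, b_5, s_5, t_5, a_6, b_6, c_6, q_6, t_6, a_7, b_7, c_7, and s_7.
a_1 = 16.5, b_1 = 8, c_1 = 5.5, t_1 = 3.5, a_2 = 17, b_2 = 4.5, c_2 = 0.5, t_2 = 7, a_3 = 13, c_3 = 7, s_3 = 3.5, t_3 = 7, a_4 = 4.5, b_4 = 15, c_4 = 10, s_4 = 3.5, a_5 = 10, b_5 = 12, s_5 = 2.5, t_5 = 3.5, a_6 = 3.5, b_6 = 7.5, c_6 = 6, q_6 = 4.5, t_6 = 5.5, a_7 = 9.5, b_7 = 13, c_7 = 0.5, s_7 = 2.5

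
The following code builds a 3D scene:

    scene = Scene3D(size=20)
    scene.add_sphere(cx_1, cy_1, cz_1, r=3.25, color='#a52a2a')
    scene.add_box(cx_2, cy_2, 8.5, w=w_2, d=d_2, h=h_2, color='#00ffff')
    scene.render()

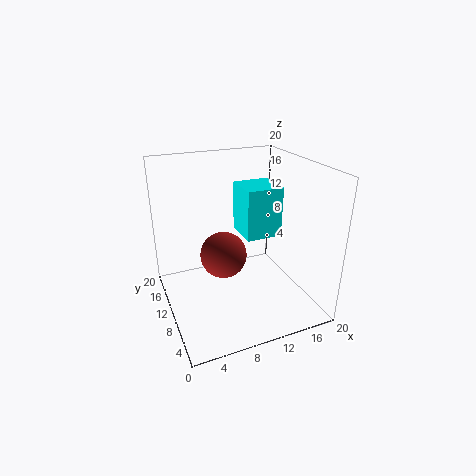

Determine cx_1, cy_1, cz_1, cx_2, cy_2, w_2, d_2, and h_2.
cx_1 = 8, cy_1 = 10.5, cz_1 = 7.5, cx_2 = 12, cy_2 = 11, w_2 = 5.5, d_2 = 5.5, h_2 = 7.5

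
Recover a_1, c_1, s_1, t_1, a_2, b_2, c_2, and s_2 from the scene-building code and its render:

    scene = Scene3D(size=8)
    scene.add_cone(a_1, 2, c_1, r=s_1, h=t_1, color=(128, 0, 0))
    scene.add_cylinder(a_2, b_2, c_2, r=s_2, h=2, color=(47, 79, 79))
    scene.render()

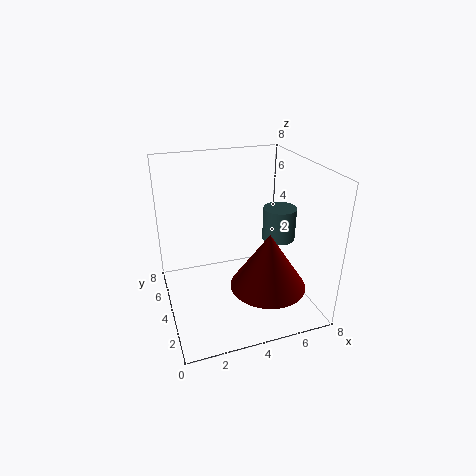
a_1 = 5
c_1 = 2
s_1 = 2
t_1 = 3
a_2 = 7
b_2 = 5
c_2 = 3
s_2 = 1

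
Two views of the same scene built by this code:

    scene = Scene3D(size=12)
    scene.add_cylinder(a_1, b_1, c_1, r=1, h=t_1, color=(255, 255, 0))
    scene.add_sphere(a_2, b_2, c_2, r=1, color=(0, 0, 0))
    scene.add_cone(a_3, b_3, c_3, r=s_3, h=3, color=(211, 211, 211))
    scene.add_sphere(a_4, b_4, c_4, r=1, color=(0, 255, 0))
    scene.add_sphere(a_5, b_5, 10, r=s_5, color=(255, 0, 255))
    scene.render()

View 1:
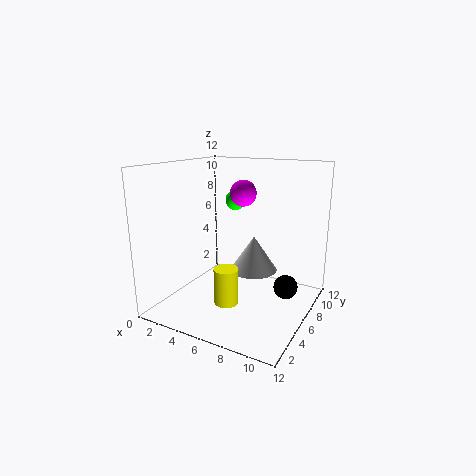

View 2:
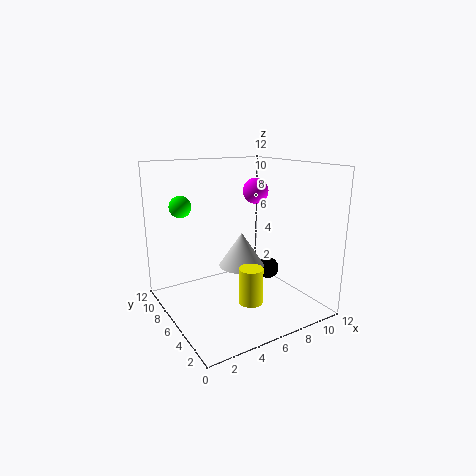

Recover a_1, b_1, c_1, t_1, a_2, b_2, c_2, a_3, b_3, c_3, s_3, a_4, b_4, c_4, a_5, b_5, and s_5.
a_1 = 6
b_1 = 4
c_1 = 1
t_1 = 3
a_2 = 10
b_2 = 7
c_2 = 2
a_3 = 7
b_3 = 7
c_3 = 3
s_3 = 2
a_4 = 3
b_4 = 11
c_4 = 8
a_5 = 7
b_5 = 5
s_5 = 1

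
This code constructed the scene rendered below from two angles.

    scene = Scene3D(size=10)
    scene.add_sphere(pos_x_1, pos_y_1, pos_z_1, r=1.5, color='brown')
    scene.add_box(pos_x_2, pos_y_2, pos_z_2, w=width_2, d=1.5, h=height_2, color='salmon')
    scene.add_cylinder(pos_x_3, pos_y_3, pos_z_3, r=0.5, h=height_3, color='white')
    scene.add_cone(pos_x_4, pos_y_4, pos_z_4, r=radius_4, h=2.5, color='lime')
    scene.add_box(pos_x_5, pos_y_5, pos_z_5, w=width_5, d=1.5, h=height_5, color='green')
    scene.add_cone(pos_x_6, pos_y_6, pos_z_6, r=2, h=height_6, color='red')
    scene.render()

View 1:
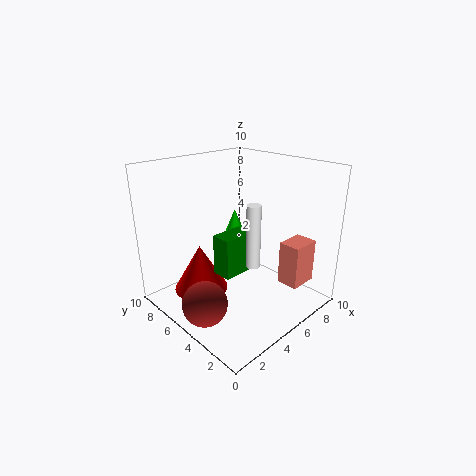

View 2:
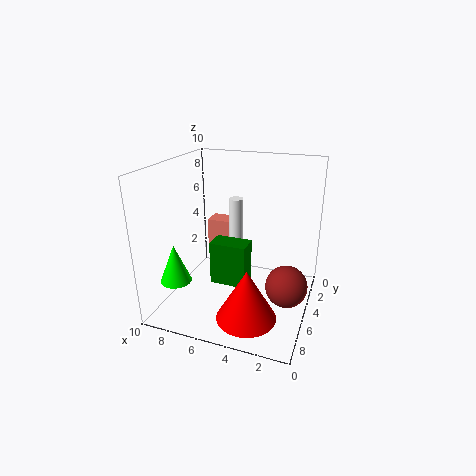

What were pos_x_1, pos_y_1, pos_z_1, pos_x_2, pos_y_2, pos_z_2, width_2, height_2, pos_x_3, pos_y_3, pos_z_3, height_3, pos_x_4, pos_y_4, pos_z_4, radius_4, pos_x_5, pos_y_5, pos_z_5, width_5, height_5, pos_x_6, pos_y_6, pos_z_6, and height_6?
pos_x_1 = 1.5; pos_y_1 = 4.5; pos_z_1 = 1.5; pos_x_2 = 6.5; pos_y_2 = 1; pos_z_2 = 2; width_2 = 2; height_2 = 3; pos_x_3 = 5.5; pos_y_3 = 4; pos_z_3 = 3; height_3 = 4.5; pos_x_4 = 8; pos_y_4 = 8.5; pos_z_4 = 3; radius_4 = 1; pos_x_5 = 4; pos_y_5 = 5; pos_z_5 = 2; width_5 = 2.5; height_5 = 3; pos_x_6 = 3.5; pos_y_6 = 7.5; pos_z_6 = 0.5; height_6 = 3.5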